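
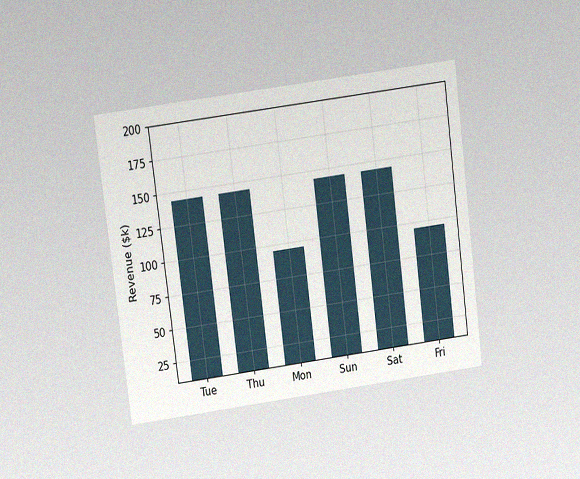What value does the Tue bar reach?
$144k

The chart is tilted about 7° counter-clockwise and viewed at a slight angle, with some photo noise. Reading along the chart's y-axis, the Tue bar reaches $144k.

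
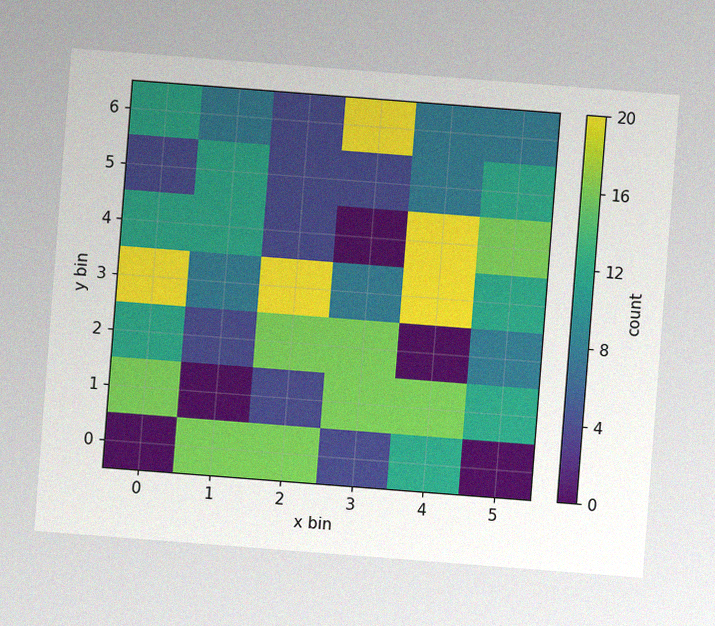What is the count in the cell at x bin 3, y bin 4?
The chart is tilted about 4° clockwise, with some photo noise. Matching the cell (3, 4) against the colorbar gives 0.

0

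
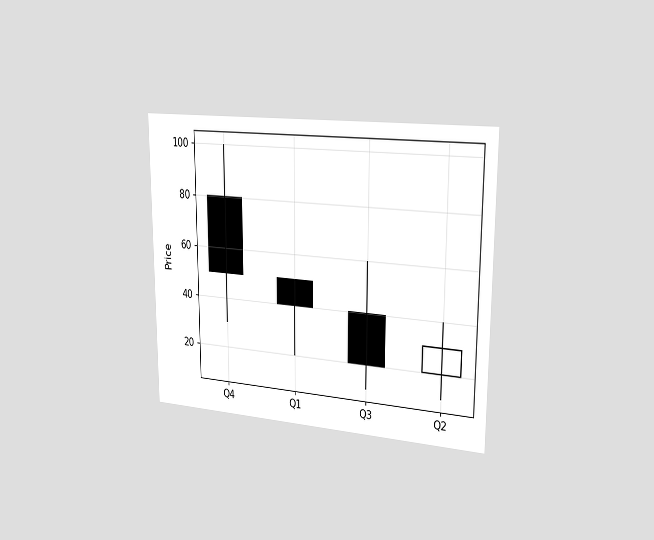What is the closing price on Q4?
50

The chart is viewed slightly from the right. The Q4 candle closes at 50.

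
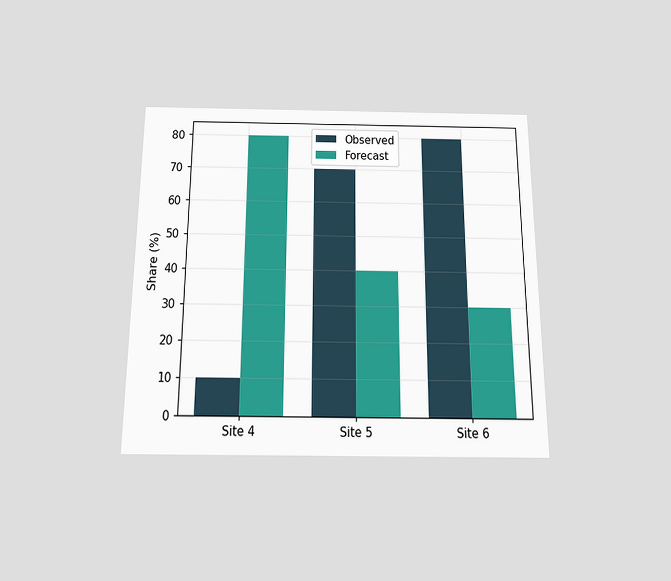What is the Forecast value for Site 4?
The chart is viewed slightly from below. The Forecast bar at Site 4 reaches 80% on the y-axis.

80%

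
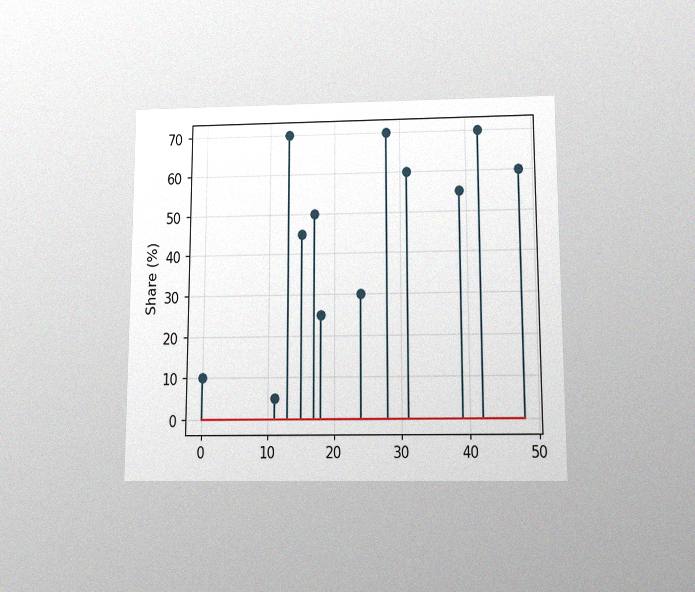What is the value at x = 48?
60%

The chart is viewed slightly from below, with some photo noise. The stem at x=48 reaches 60%.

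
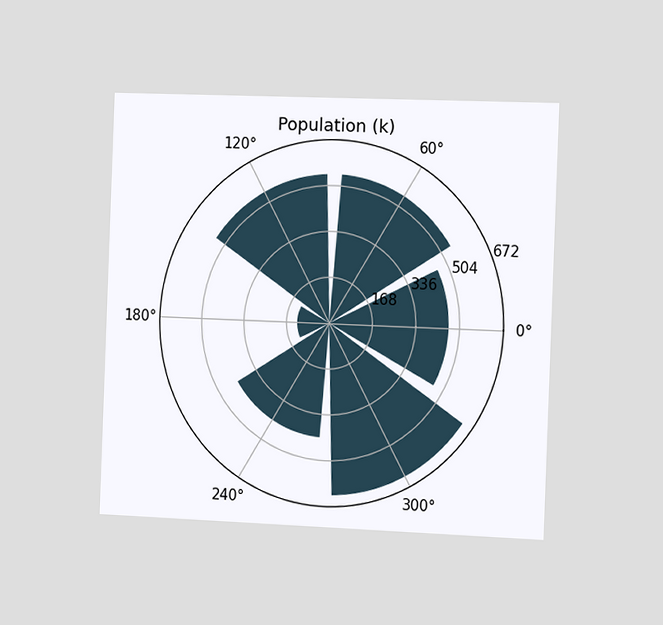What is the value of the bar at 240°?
The chart is tilted about 2° clockwise and viewed slightly from the right. The bar at 240° reaches 420k on the radial axis.

420k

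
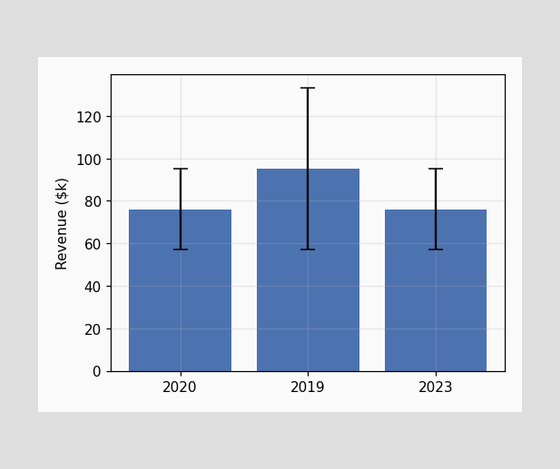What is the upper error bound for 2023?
The 2023 bar's upper whisker reaches $95k.

$95k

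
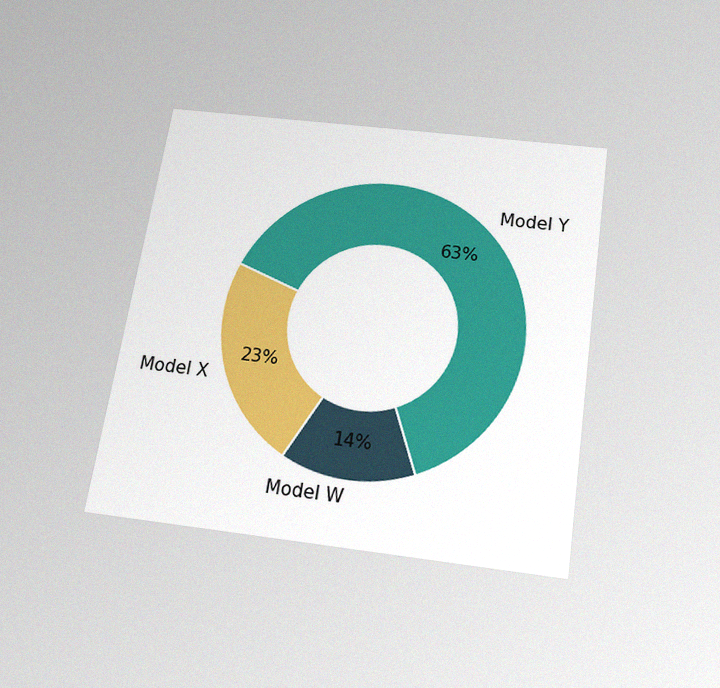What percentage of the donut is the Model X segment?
23%

The chart is tilted about 9° clockwise and viewed slightly from below, with some photo noise. The Model X segment takes up 23% of the ring.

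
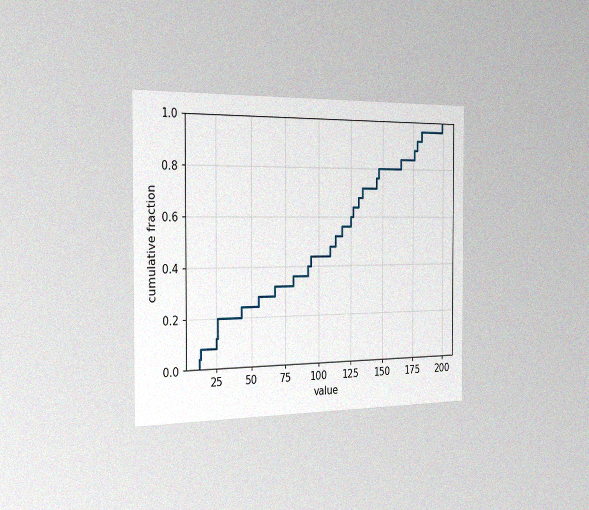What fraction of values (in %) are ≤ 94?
44%

The chart is viewed slightly from the left, with some photo noise. At x=94 the ECDF step is at 44%.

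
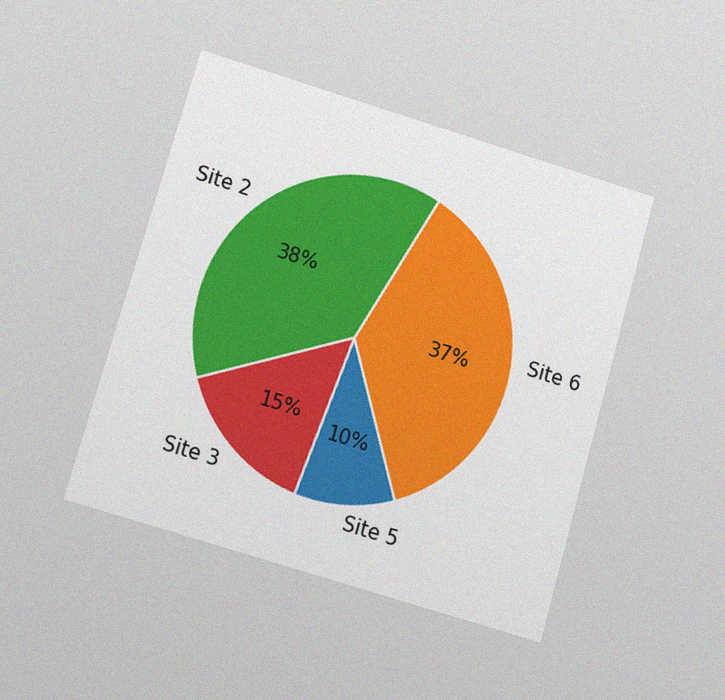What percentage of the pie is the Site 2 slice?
38%

The chart is tilted about 16° clockwise and viewed at a slight angle, with some photo noise. The Site 2 slice takes up 38% of the pie.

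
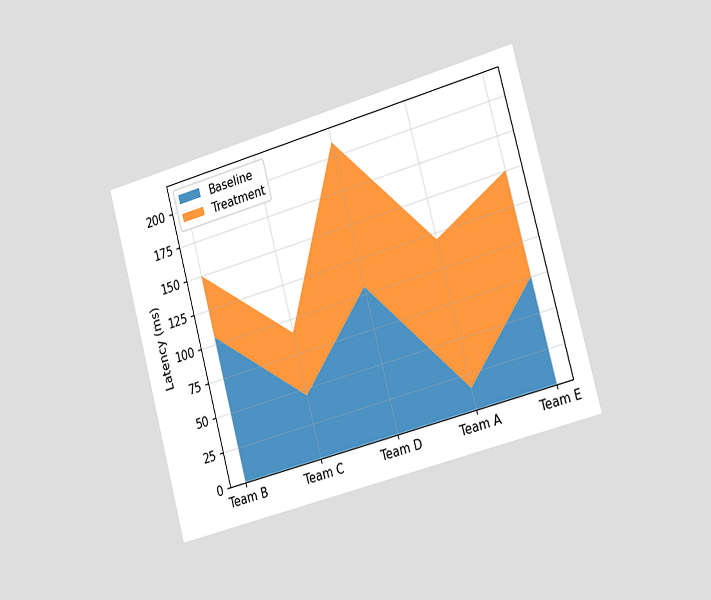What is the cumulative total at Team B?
The chart is tilted about 15° counter-clockwise and viewed slightly from the right. The stacked total at Team B reaches 150ms.

150ms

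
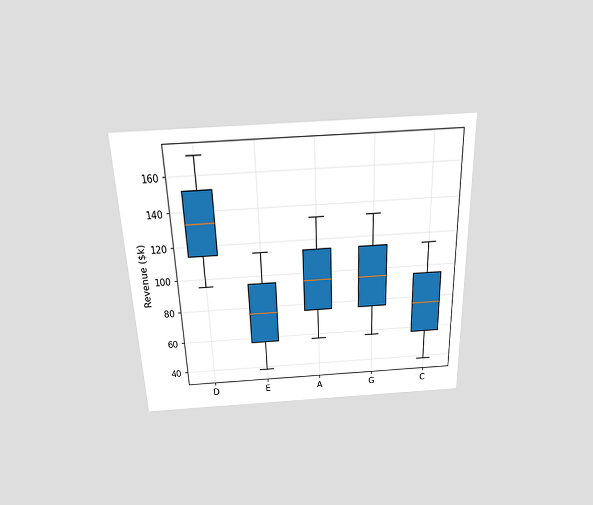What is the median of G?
The chart is tilted about 2° counter-clockwise and viewed slightly from above. The median line in the G box sits at $95k.

$95k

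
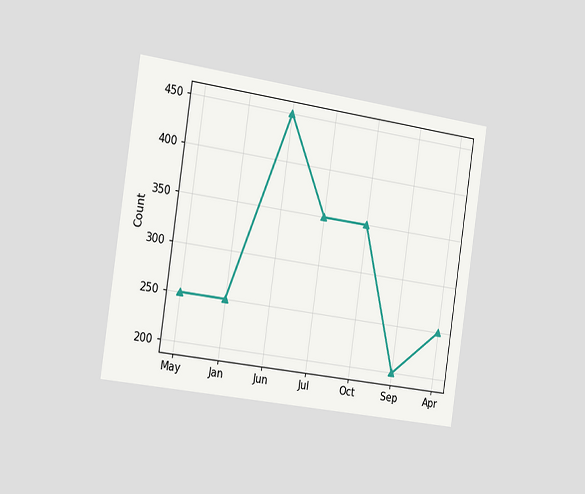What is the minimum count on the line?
200

The chart is tilted about 8° clockwise and viewed slightly from the left. The lowest point is at Sep, and reading across to the y-axis gives 200.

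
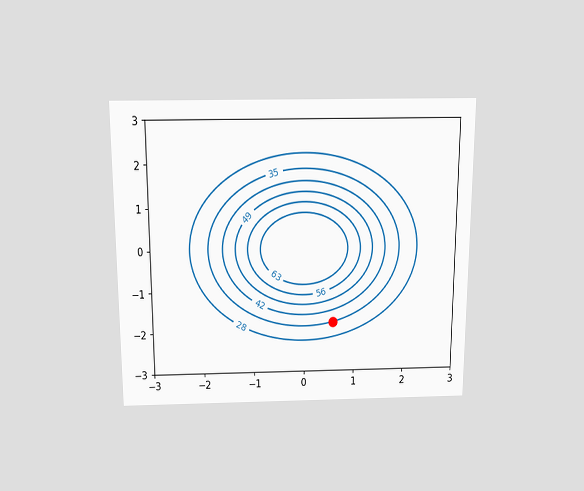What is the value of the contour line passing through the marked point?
The chart is viewed slightly from above. The marked point sits on the contour labelled 35.

35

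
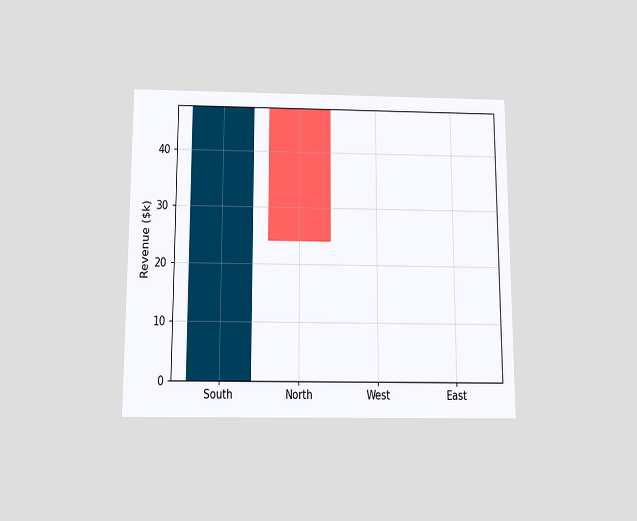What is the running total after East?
The chart is viewed slightly from below. After East the running total reaches $24k.

$24k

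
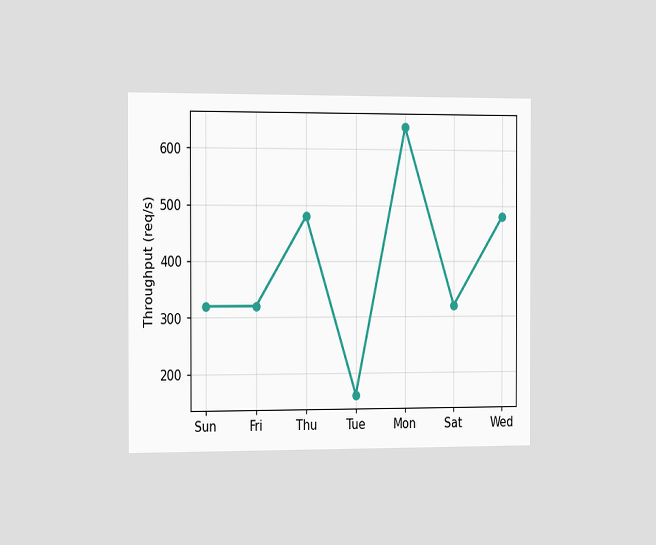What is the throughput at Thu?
480req/s

The chart is viewed slightly from the left. At Thu, the line is at 480req/s.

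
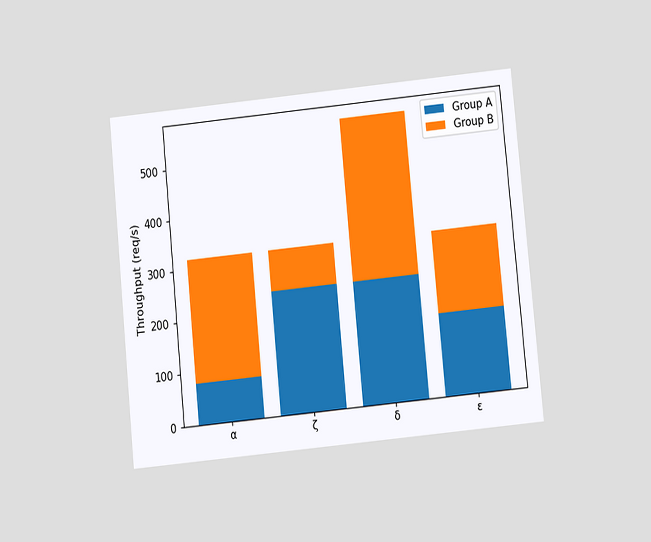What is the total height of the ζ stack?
320req/s

The chart is tilted about 6° counter-clockwise and viewed slightly from below. The ζ stack's top reaches 320req/s on the y-axis.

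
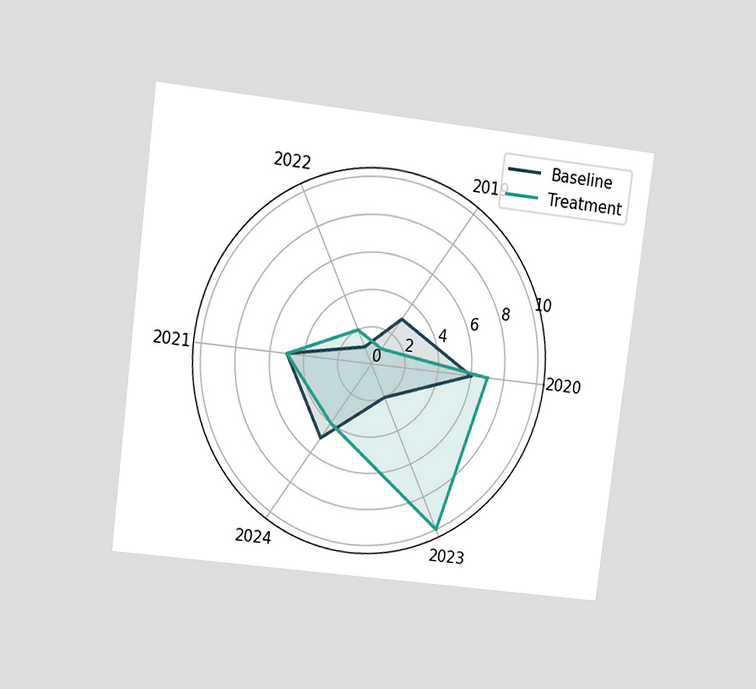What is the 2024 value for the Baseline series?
The chart is tilted about 7° clockwise and viewed at a slight angle. On the 2024 axis, Baseline reaches 5.

5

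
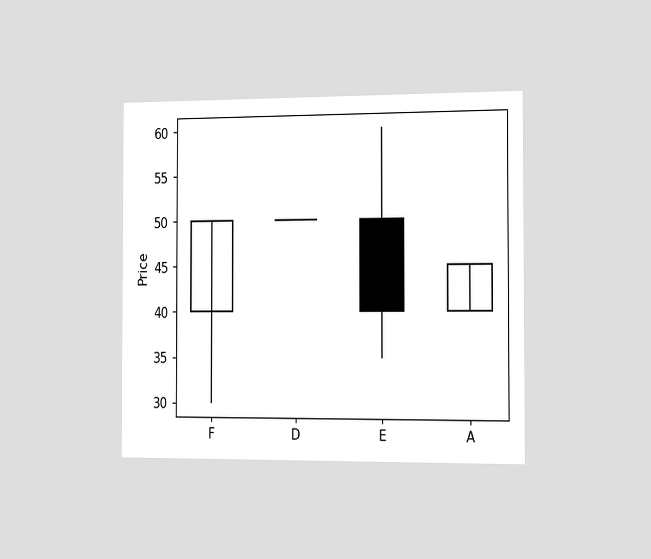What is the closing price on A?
45

The chart is viewed slightly from the right. The A candle closes at 45.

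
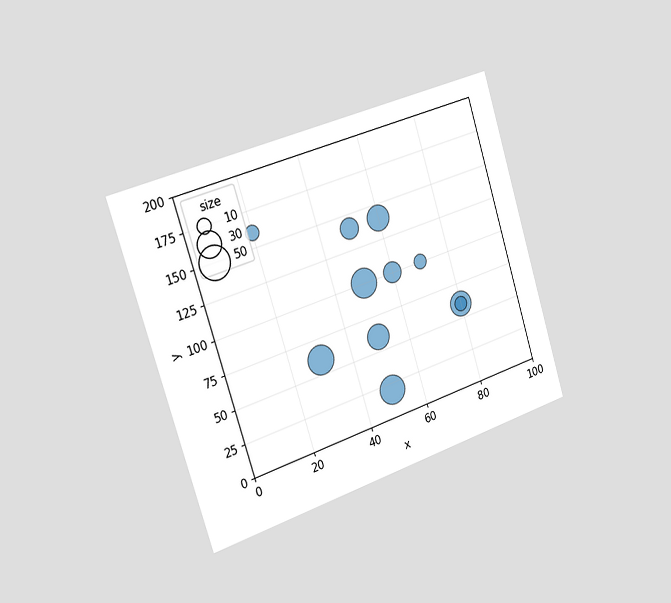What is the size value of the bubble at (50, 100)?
The chart is tilted about 17° counter-clockwise and viewed slightly from the left. Matching the bubble at (50, 100) against the size legend gives 40.

40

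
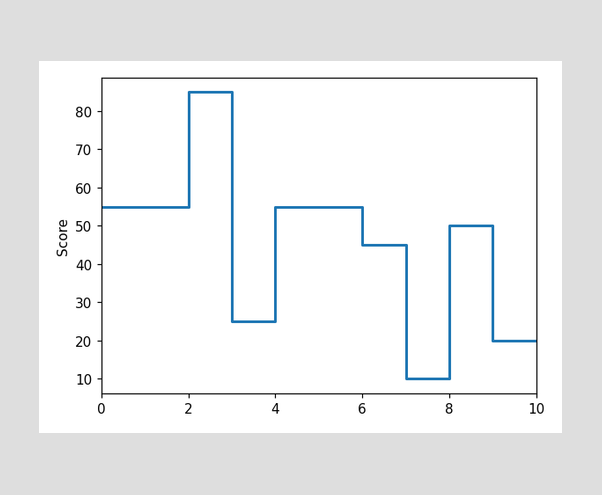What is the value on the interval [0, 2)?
On [0, 2) the step sits at 55.

55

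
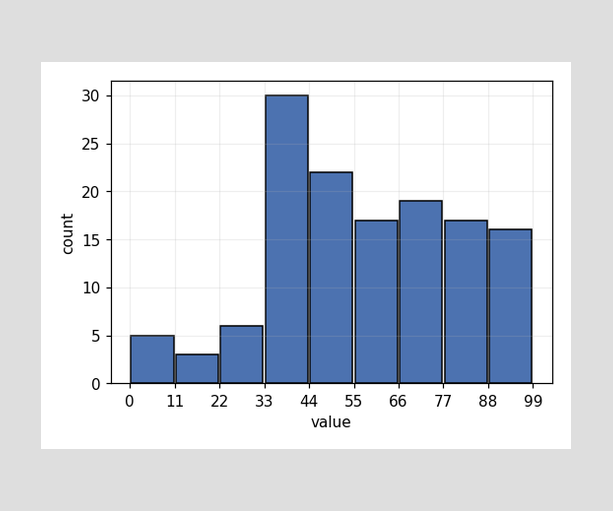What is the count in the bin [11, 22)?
3

The [11, 22) bin has height 3.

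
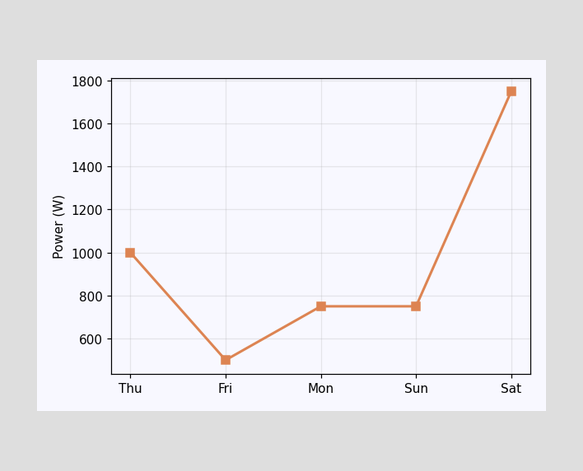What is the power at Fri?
At Fri, the line is at 500W.

500W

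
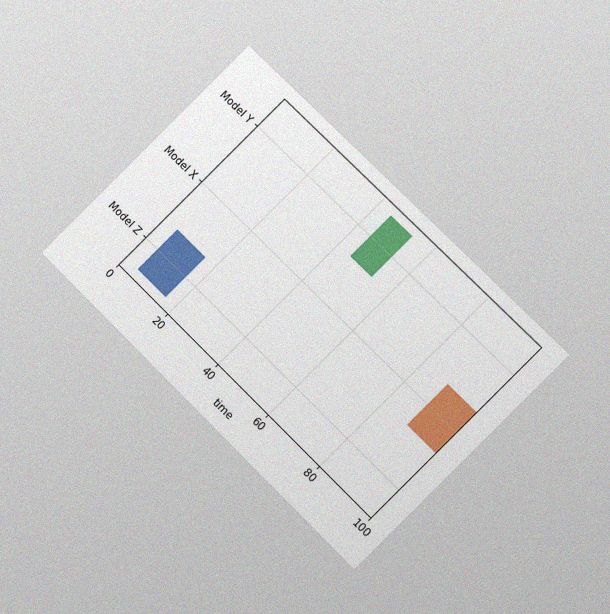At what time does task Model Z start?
5

The chart is tilted about 45° clockwise and viewed at a slight angle, with some photo noise. The Model Z bar begins at t=5.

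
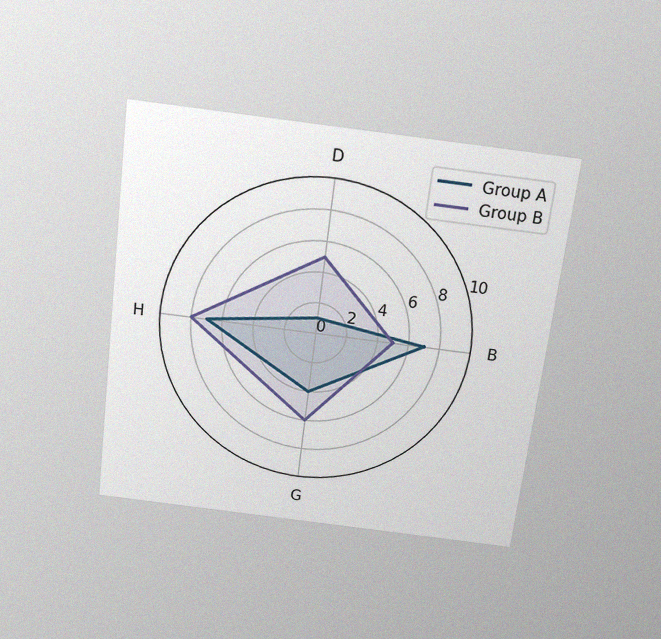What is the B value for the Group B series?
The chart is tilted about 7° clockwise and viewed slightly from above, with some photo noise. On the B axis, Group B reaches 5.

5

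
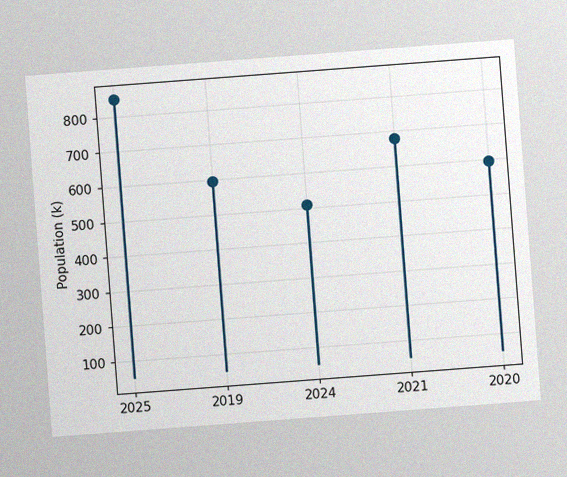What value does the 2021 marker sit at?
680k

The chart is tilted about 4° counter-clockwise, with some photo noise. The 2021 marker sits at 680k.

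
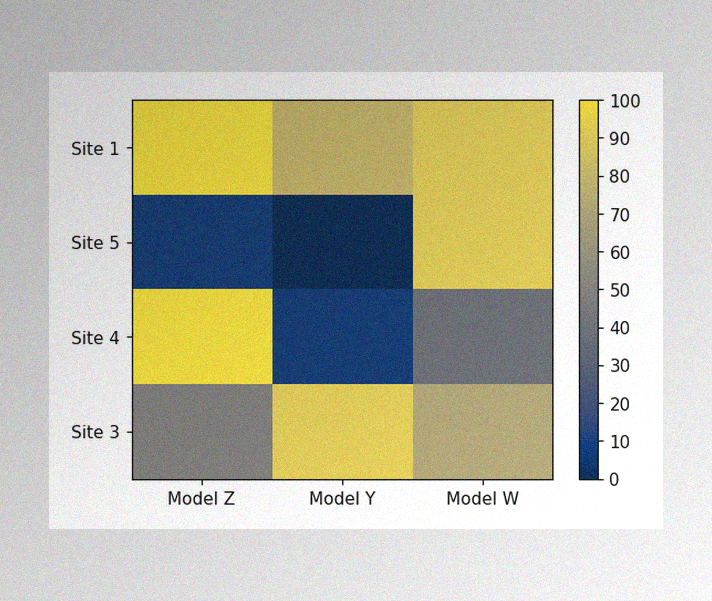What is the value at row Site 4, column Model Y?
The image has some photo noise and uneven lighting. Matching cell (Site 4, Model Y) against the colorbar gives 10.

10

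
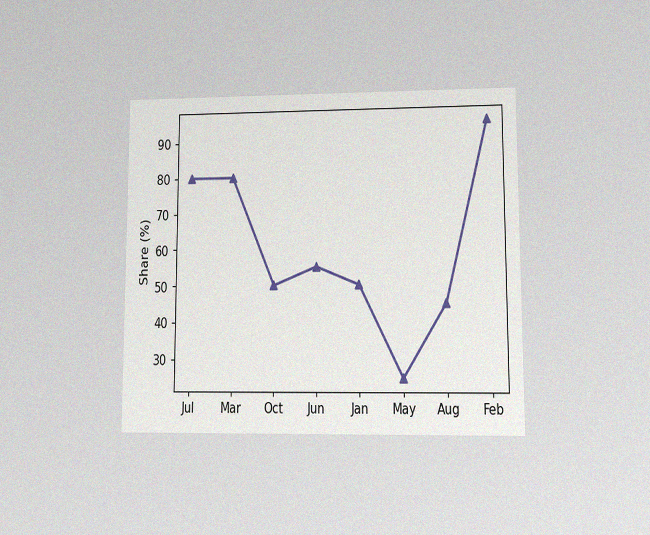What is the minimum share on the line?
The chart is viewed at a slight angle, with some photo noise. The lowest point is at May, and reading across to the y-axis gives 25%.

25%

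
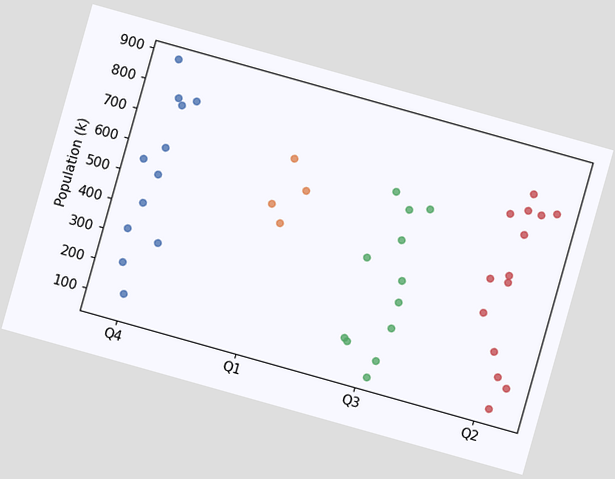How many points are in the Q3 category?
12

The chart is tilted about 16° clockwise. Counting the markers in the Q3 column gives 12.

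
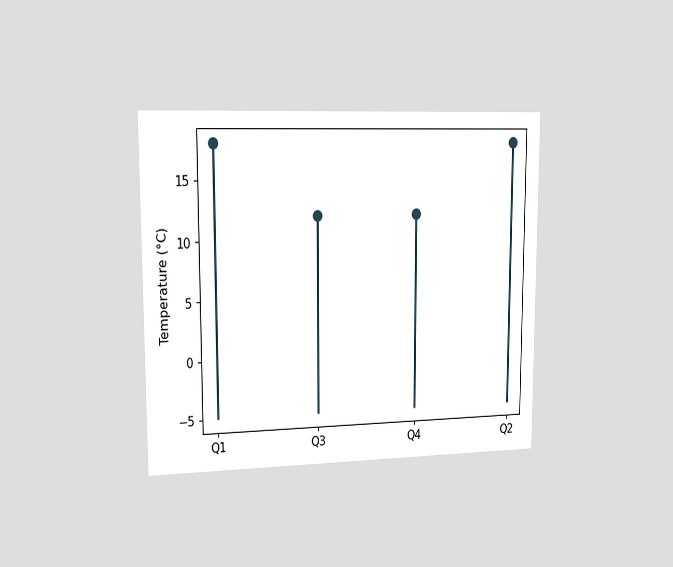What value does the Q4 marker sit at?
12°C

The chart is viewed slightly from the left. The Q4 marker sits at 12°C.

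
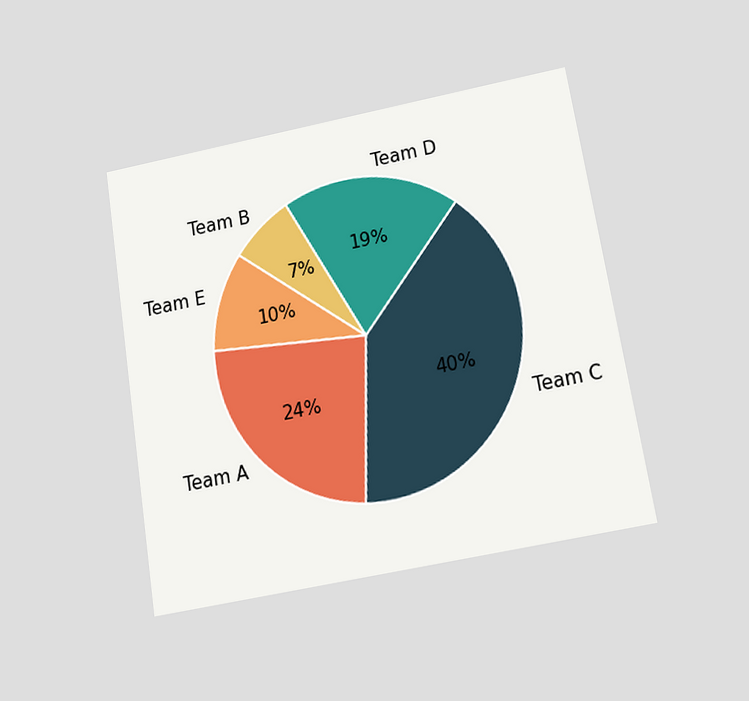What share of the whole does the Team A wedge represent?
24%

The chart is tilted about 9° counter-clockwise and viewed slightly from below. The Team A slice takes up 24% of the pie.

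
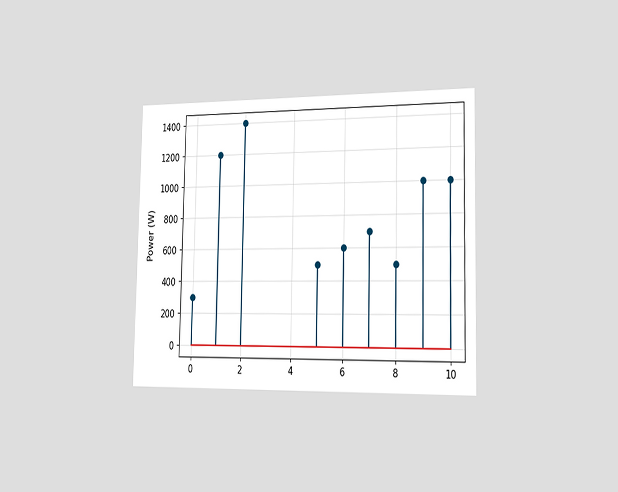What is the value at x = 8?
500W

The chart is viewed slightly from the right. The stem at x=8 reaches 500W.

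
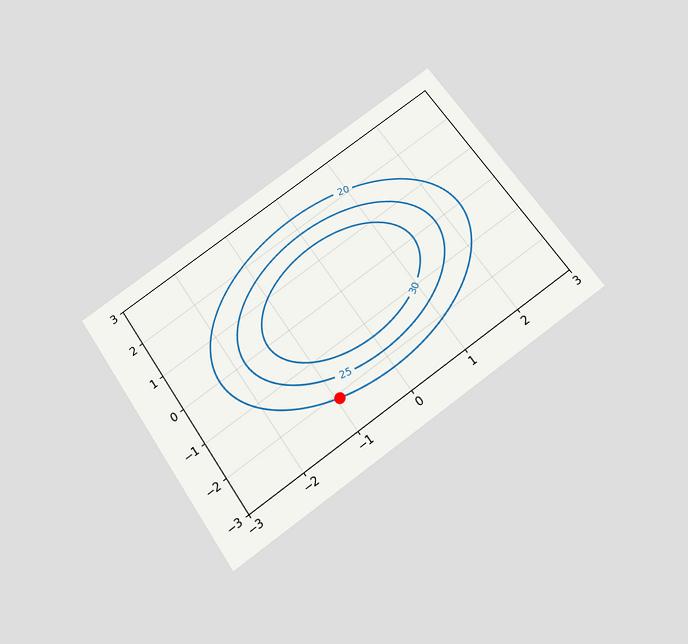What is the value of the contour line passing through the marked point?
The chart is tilted about 35° counter-clockwise and viewed slightly from below. The marked point sits on the contour labelled 20.

20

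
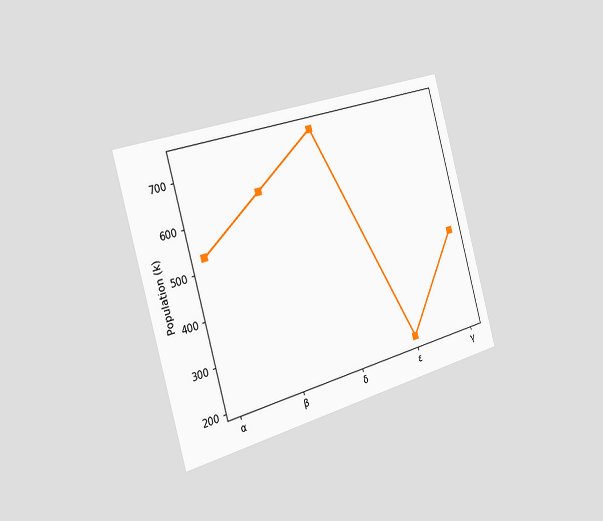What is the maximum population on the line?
The chart is tilted about 16° counter-clockwise and viewed slightly from the left. The highest point is at δ, and reading across to the y-axis gives 742k.

742k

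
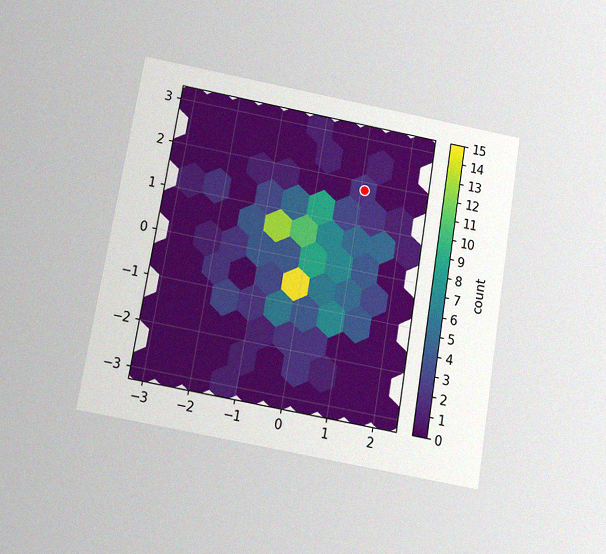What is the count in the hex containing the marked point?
The chart is tilted about 9° clockwise and viewed slightly from below, with some photo noise. The marked hex reads 2 on the colorbar.

2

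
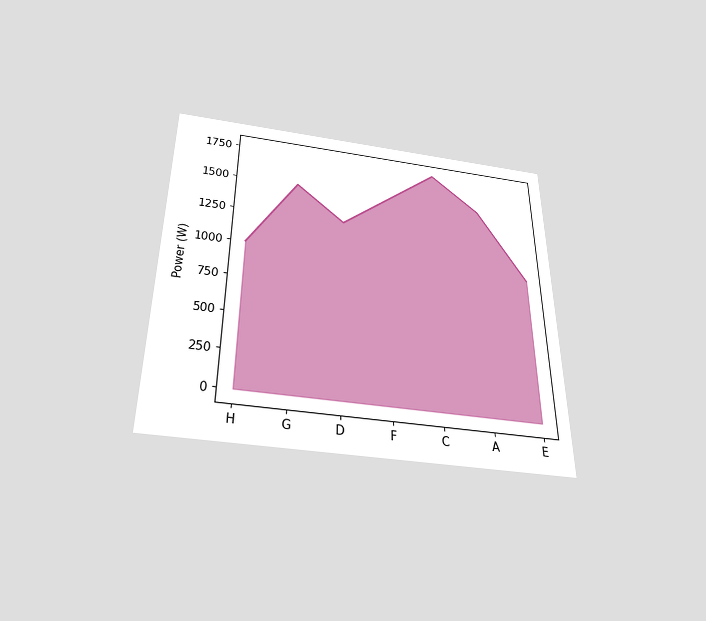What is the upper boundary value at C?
The chart is viewed slightly from below. At C the upper boundary is at 1750W.

1750W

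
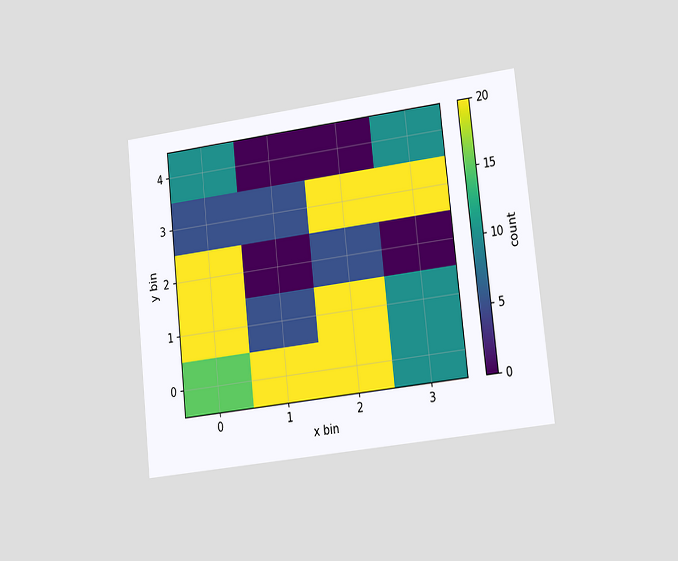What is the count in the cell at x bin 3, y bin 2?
0

The chart is tilted about 6° counter-clockwise and viewed slightly from the right. Matching the cell (3, 2) against the colorbar gives 0.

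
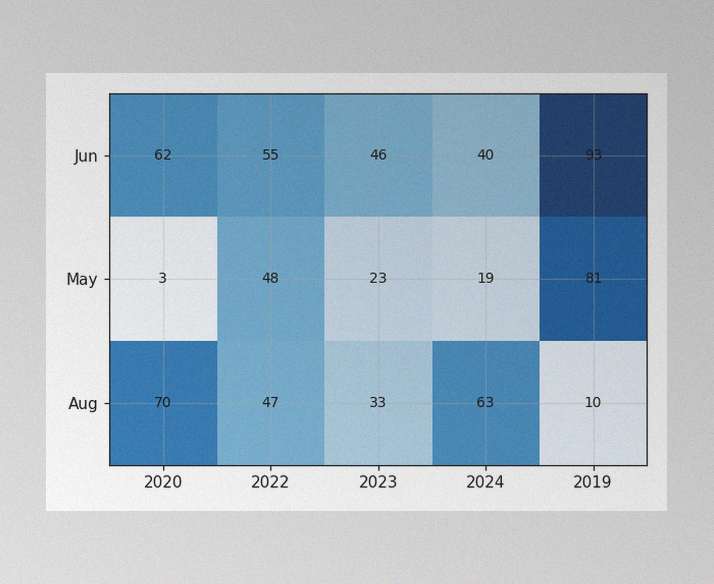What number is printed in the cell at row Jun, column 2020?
62

The image has some photo noise and uneven lighting. The (Jun, 2020) cell reads 62.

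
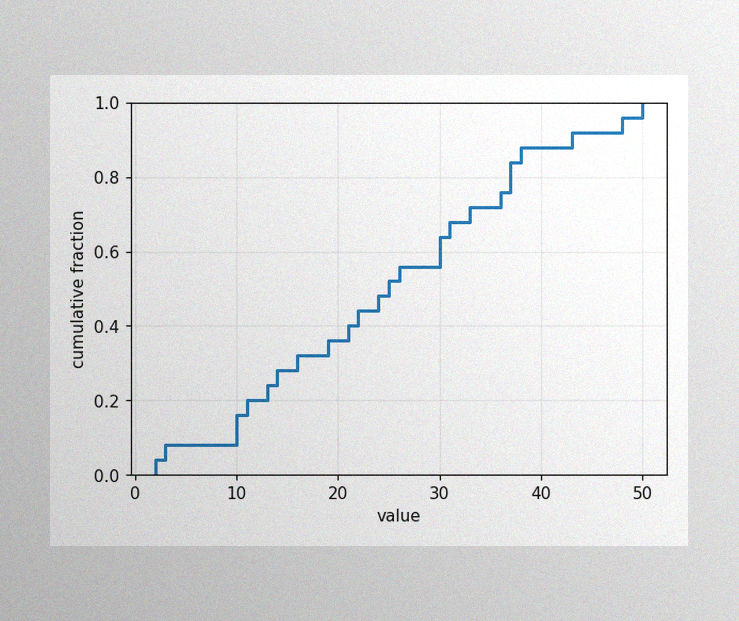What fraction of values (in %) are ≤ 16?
The image has some photo noise and uneven lighting. At x=16 the ECDF step is at 32%.

32%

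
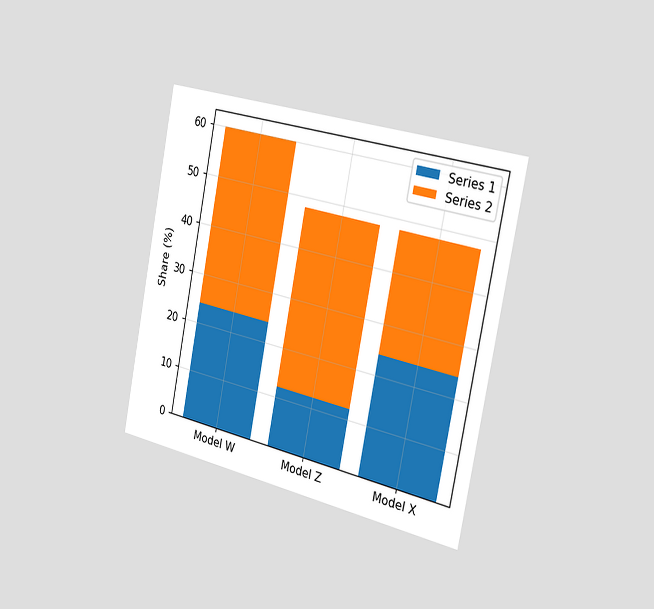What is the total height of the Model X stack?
48%

The chart is tilted about 11° clockwise and viewed slightly from the right. The Model X stack's top reaches 48% on the y-axis.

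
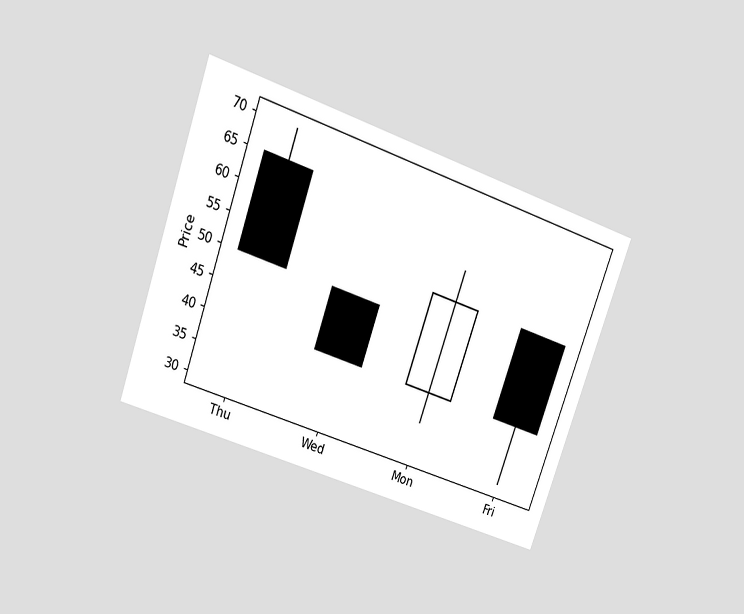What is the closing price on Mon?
55

The chart is tilted about 19° clockwise and viewed slightly from above. The Mon candle closes at 55.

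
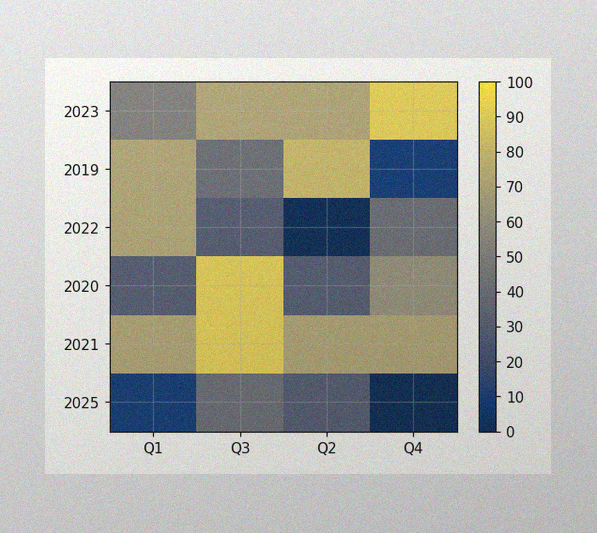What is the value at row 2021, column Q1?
The image has some photo noise and uneven lighting. Matching cell (2021, Q1) against the colorbar gives 70.

70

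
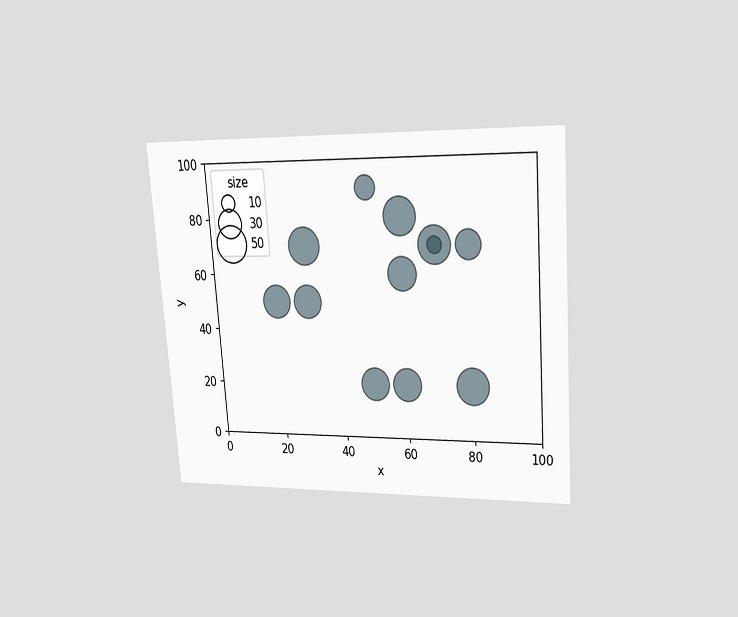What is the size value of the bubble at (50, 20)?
The chart is tilted about 4° counter-clockwise and viewed at a slight angle. Matching the bubble at (50, 20) against the size legend gives 40.

40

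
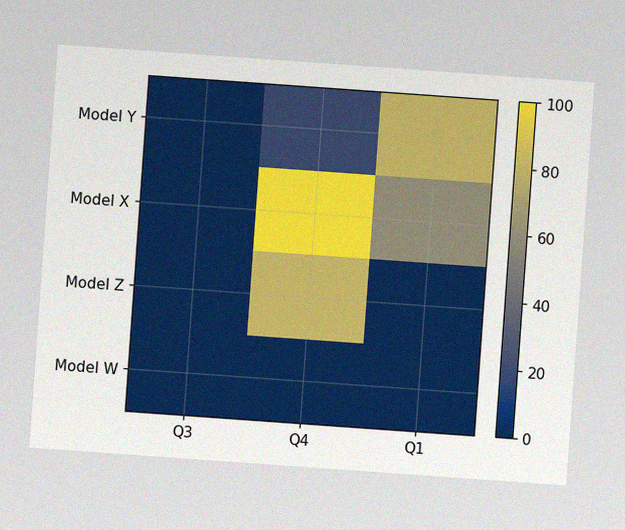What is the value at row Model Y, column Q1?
80

The chart is tilted about 4° clockwise, with some photo noise. Matching cell (Model Y, Q1) against the colorbar gives 80.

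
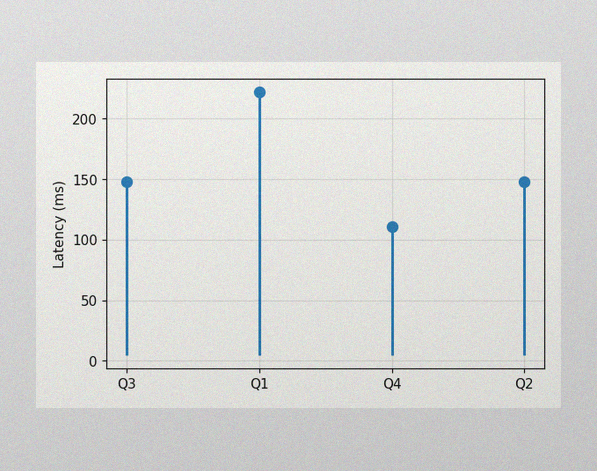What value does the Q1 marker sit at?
The image has some photo noise and uneven lighting. The Q1 marker sits at 222ms.

222ms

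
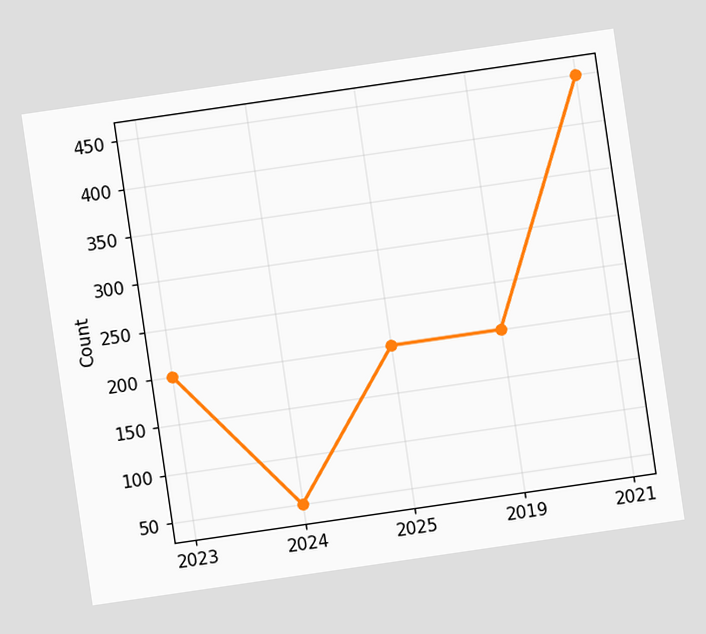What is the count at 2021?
The chart is tilted about 8° counter-clockwise. At 2021, the line is at 450.

450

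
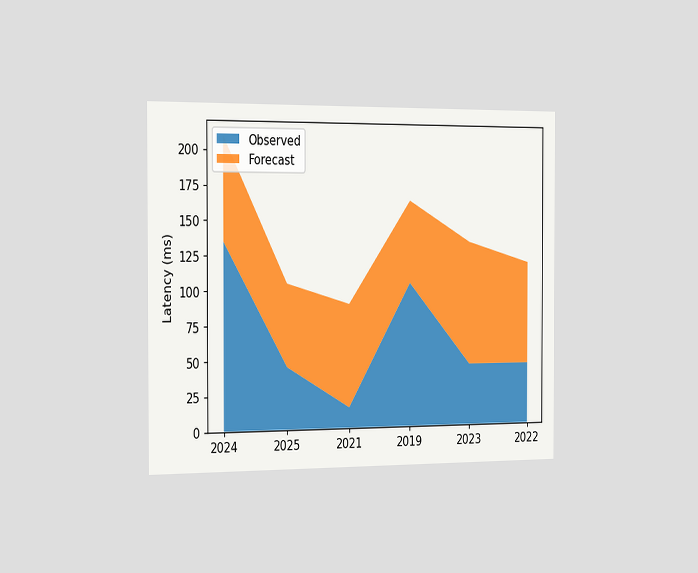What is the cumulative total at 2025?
The chart is viewed slightly from the left. The stacked total at 2025 reaches 105ms.

105ms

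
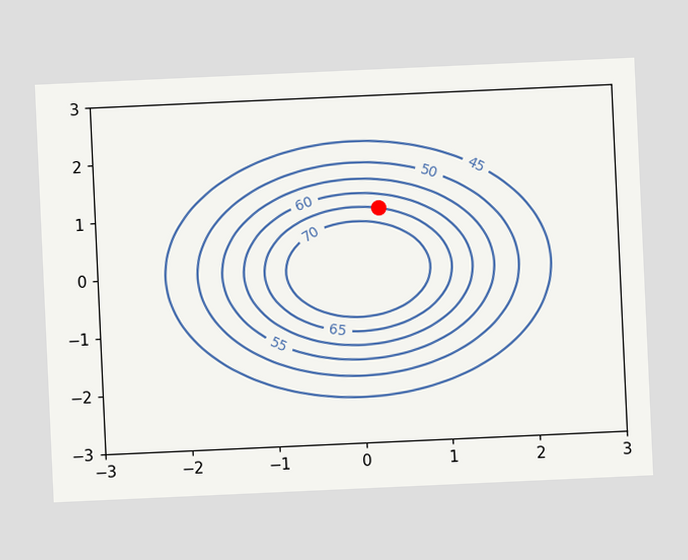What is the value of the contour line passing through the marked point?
The chart is tilted about 3° counter-clockwise. The marked point sits on the contour labelled 65.

65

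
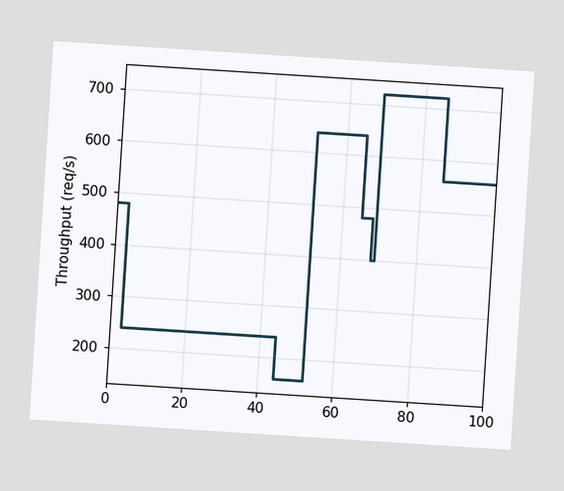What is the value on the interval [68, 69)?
The chart is tilted about 4° clockwise. On [68, 69) the step sits at 400req/s.

400req/s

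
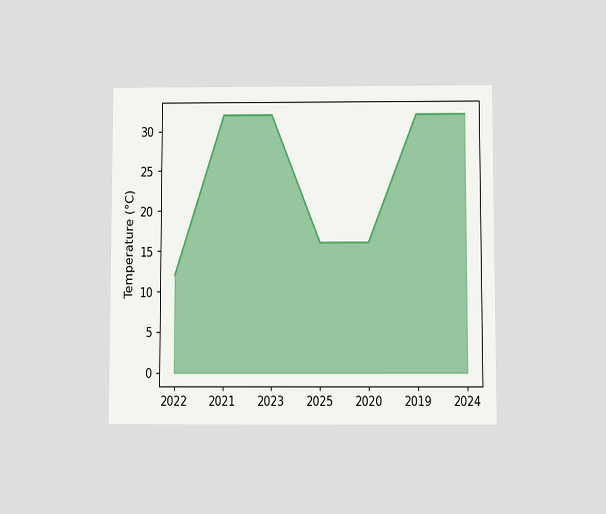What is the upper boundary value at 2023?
The chart is viewed slightly from below. At 2023 the upper boundary is at 32°C.

32°C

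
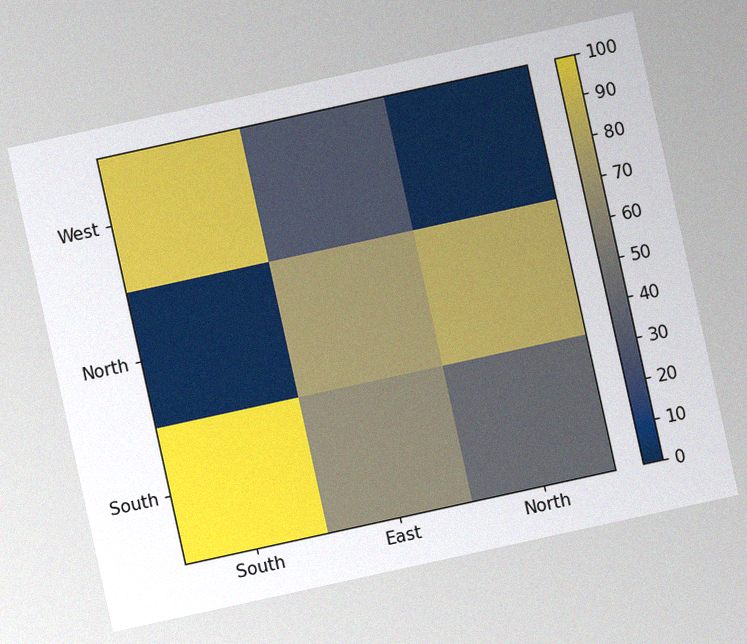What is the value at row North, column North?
The chart is tilted about 12° counter-clockwise, with some photo noise. Matching cell (North, North) against the colorbar gives 80.

80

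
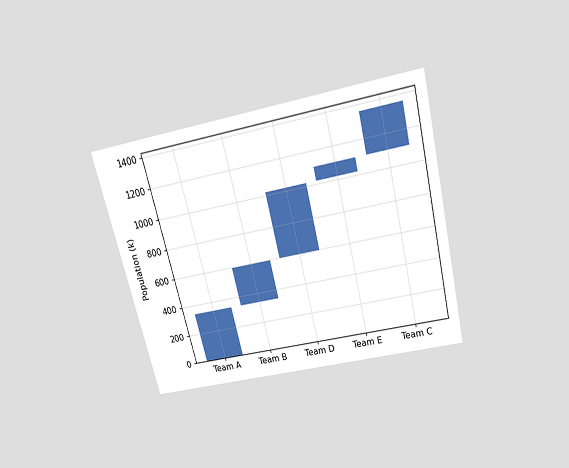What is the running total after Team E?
The chart is tilted about 14° counter-clockwise and viewed slightly from above. After Team E the running total reaches 1105k.

1105k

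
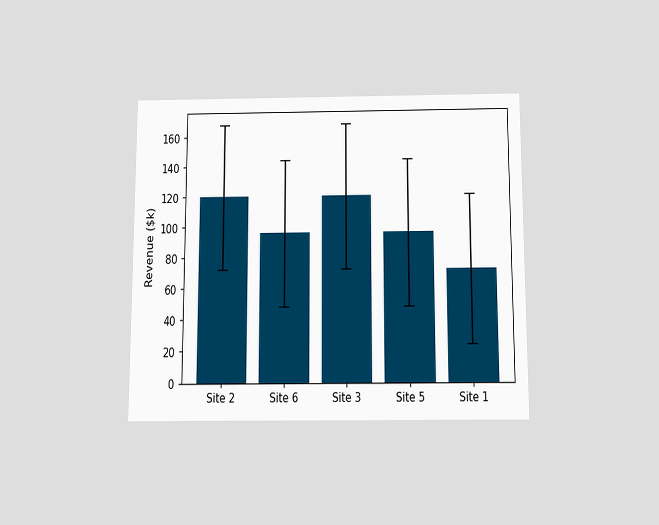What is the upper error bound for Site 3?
$168k

The chart is viewed slightly from below. The Site 3 bar's upper whisker reaches $168k.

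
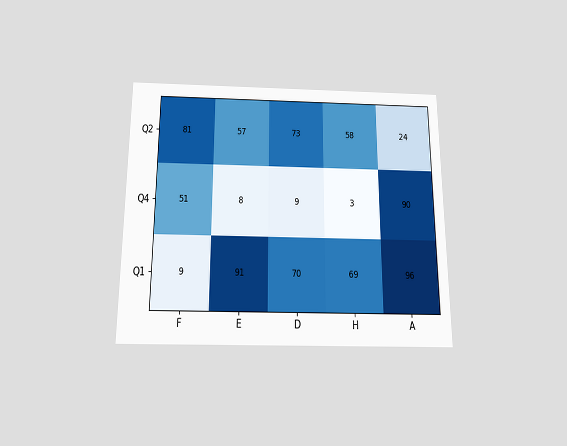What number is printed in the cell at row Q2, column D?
73

The chart is viewed slightly from below. The (Q2, D) cell reads 73.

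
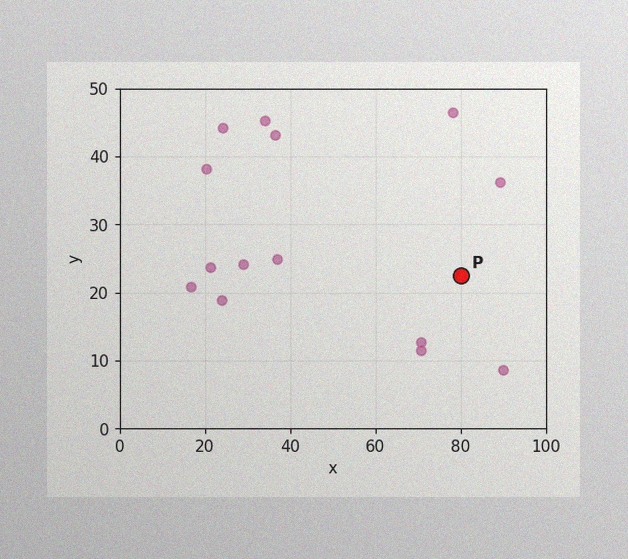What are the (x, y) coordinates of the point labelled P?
(80, 22.5)

The image has some photo noise and uneven lighting. Following the gridlines from P to each axis, P sits at (80, 22.5).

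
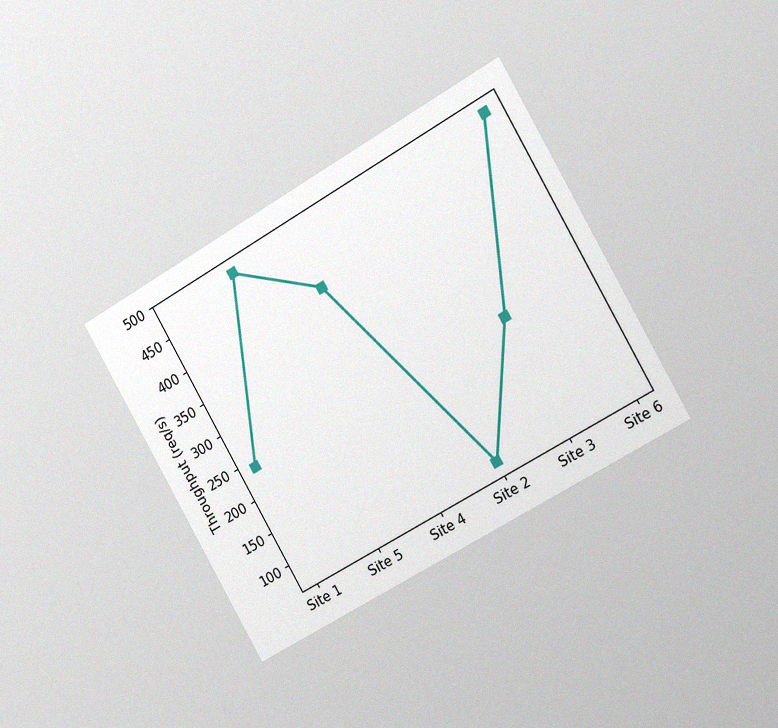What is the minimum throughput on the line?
The chart is tilted about 30° counter-clockwise and viewed slightly from the right, with some photo noise. The lowest point is at Site 2, and reading across to the y-axis gives 80req/s.

80req/s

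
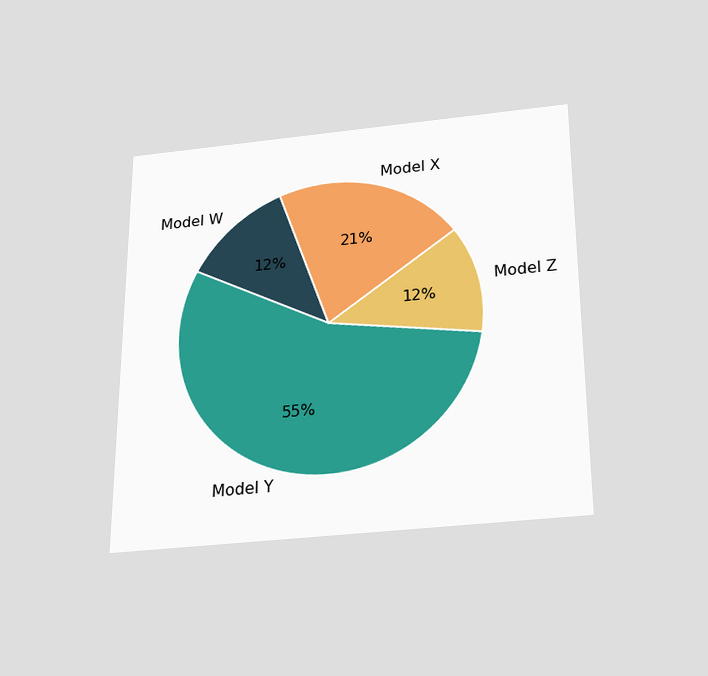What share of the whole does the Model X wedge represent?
21%

The chart is viewed slightly from below. The Model X slice takes up 21% of the pie.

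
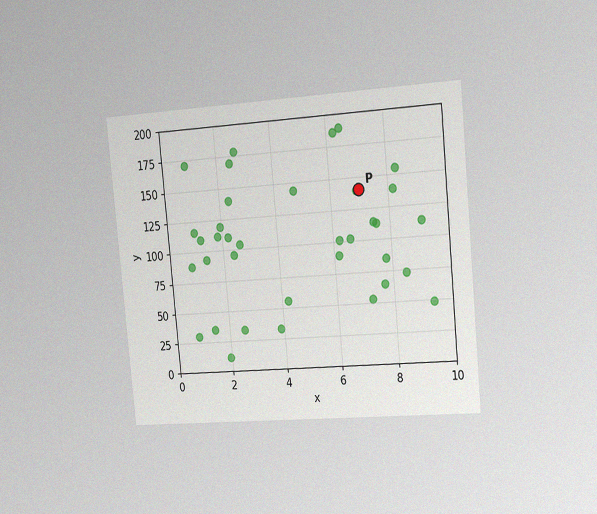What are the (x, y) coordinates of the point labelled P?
(7, 140)

The chart is tilted about 5° counter-clockwise and viewed slightly from the right, with some photo noise. Following the gridlines from P to each axis, P sits at (7, 140).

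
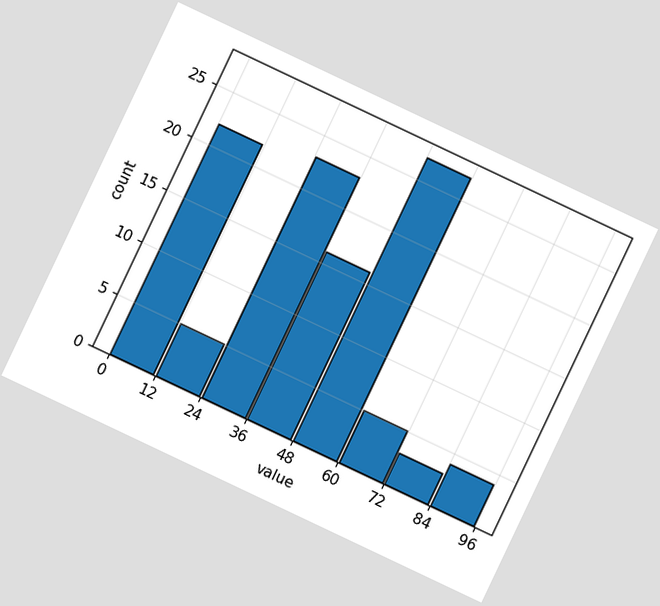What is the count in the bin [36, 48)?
The chart is tilted about 25° clockwise. The [36, 48) bin has height 16.

16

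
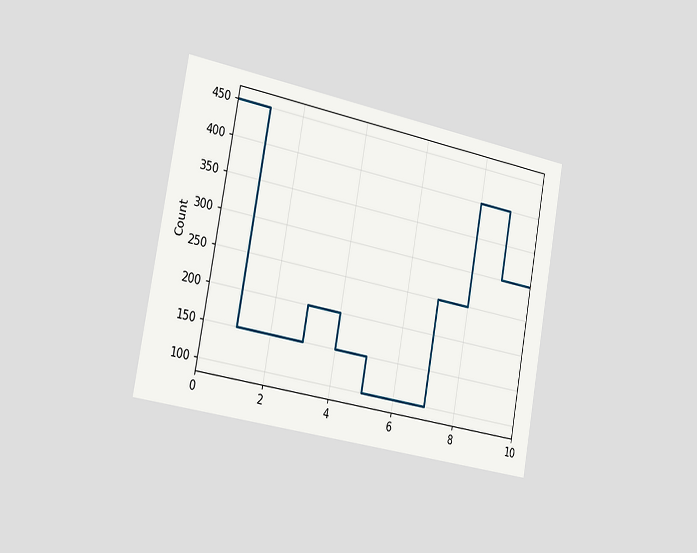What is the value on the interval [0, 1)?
450

The chart is tilted about 10° clockwise and viewed slightly from the left. On [0, 1) the step sits at 450.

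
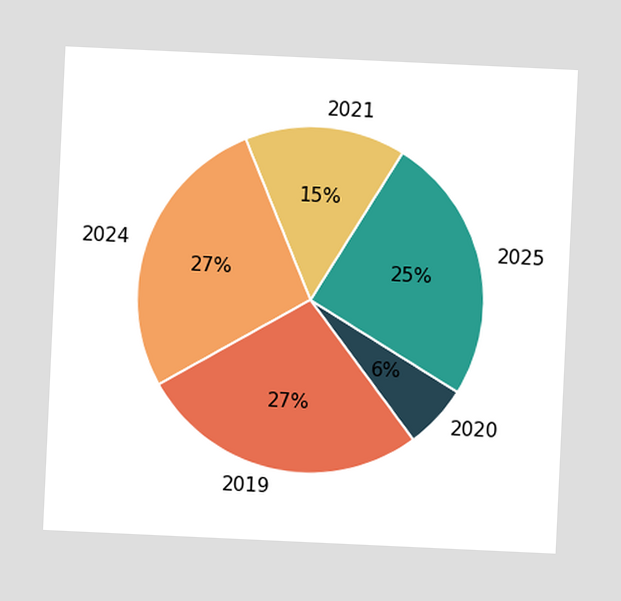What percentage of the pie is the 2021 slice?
The chart is tilted about 3° clockwise. The 2021 slice takes up 15% of the pie.

15%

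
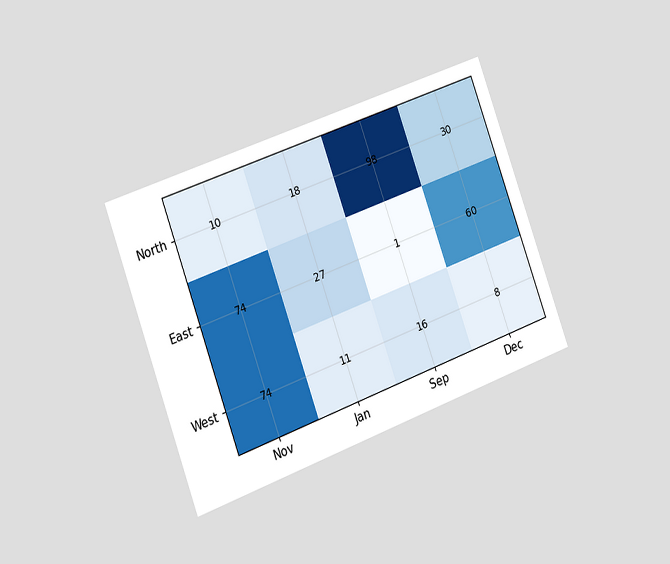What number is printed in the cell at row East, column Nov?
The chart is tilted about 20° counter-clockwise and viewed slightly from the left. The (East, Nov) cell reads 74.

74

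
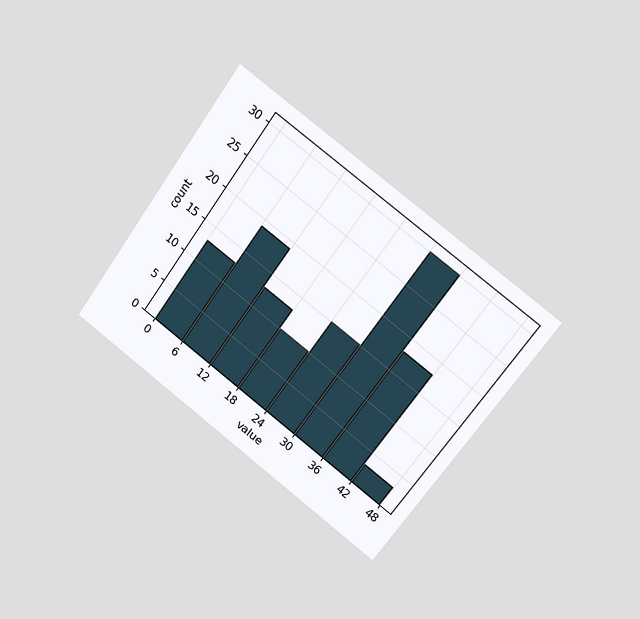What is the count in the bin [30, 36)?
The chart is tilted about 36° clockwise and viewed slightly from the right. The [30, 36) bin has height 30.

30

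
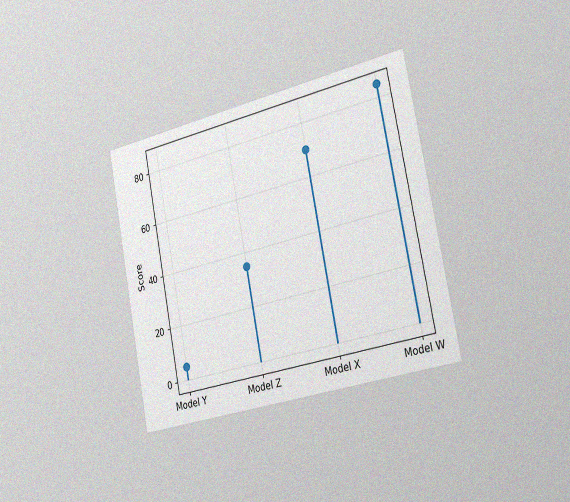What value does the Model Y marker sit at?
5

The chart is tilted about 11° counter-clockwise and viewed slightly from the right, with some photo noise. The Model Y marker sits at 5.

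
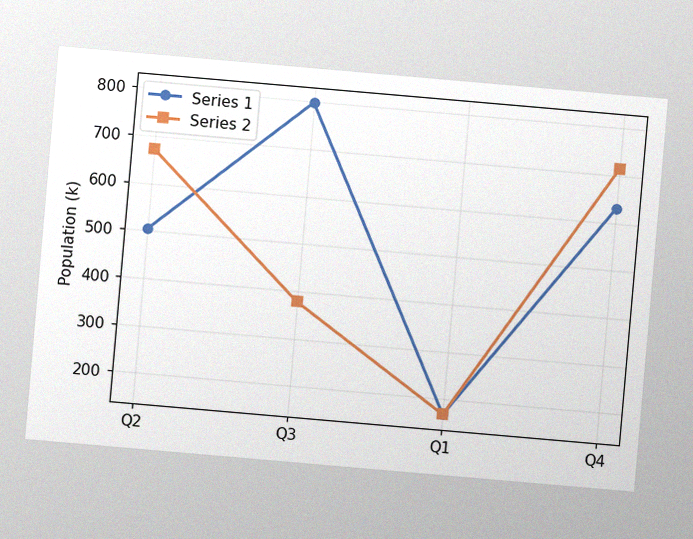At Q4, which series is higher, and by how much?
The chart is tilted about 5° clockwise, with some photo noise. At Q4, Series 2 sits above the other line by 84k.

Series 2, by 84k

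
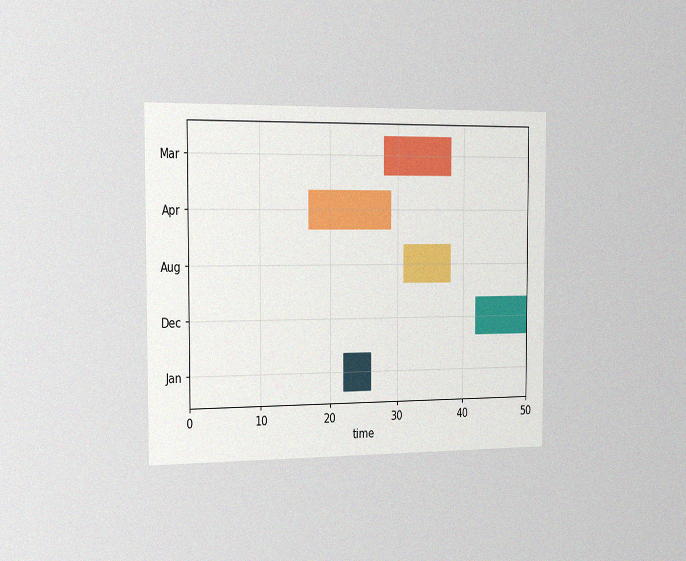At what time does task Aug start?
31

The chart is viewed slightly from the left, with some photo noise. The Aug bar begins at t=31.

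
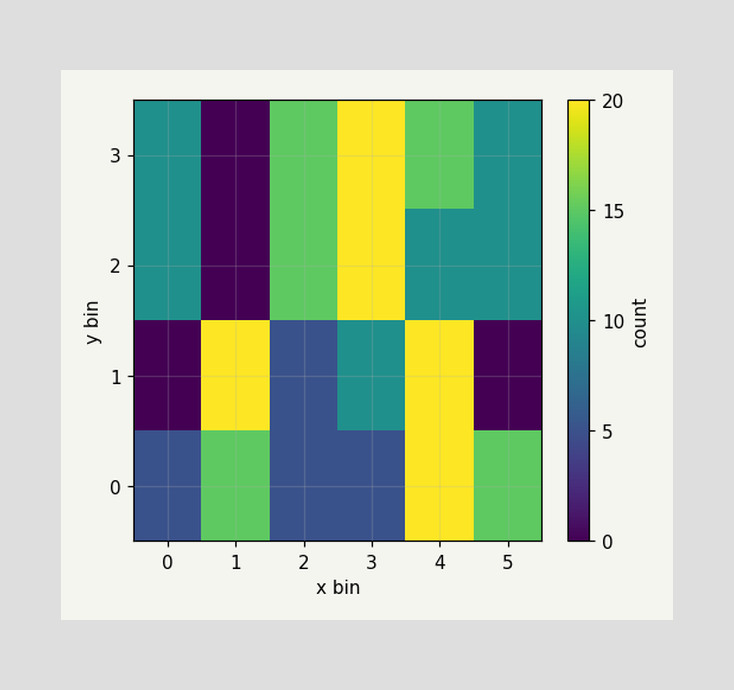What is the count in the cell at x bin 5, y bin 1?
Matching the cell (5, 1) against the colorbar gives 0.

0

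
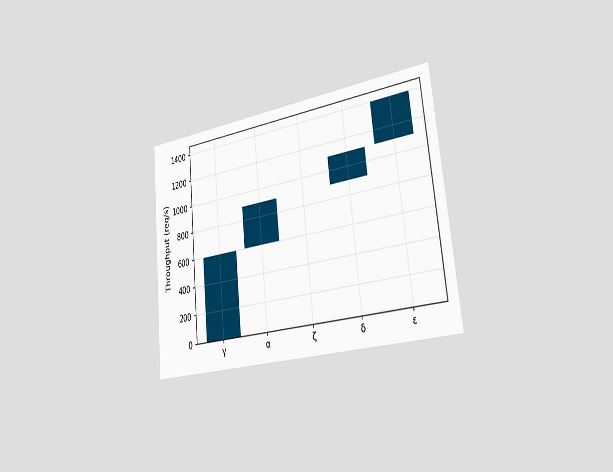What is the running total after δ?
1100req/s

The chart is tilted about 6° counter-clockwise and viewed slightly from the right. After δ the running total reaches 1100req/s.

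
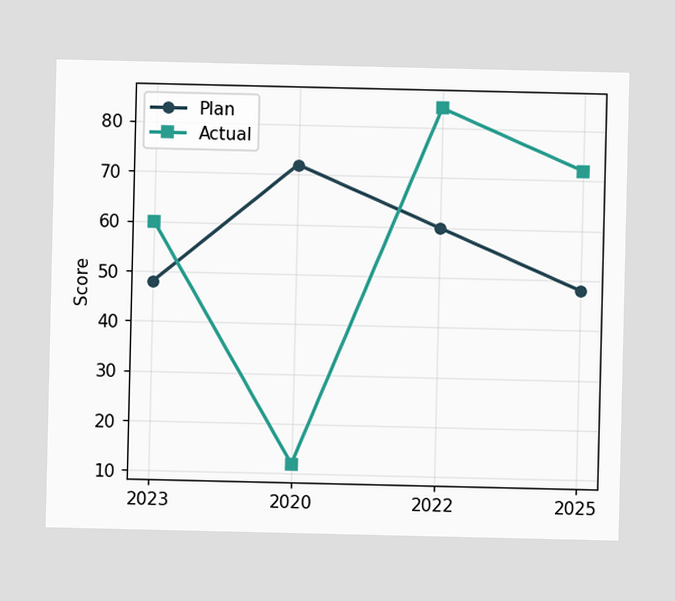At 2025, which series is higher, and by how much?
Actual, by 24

At 2025, Actual sits above the other line by 24.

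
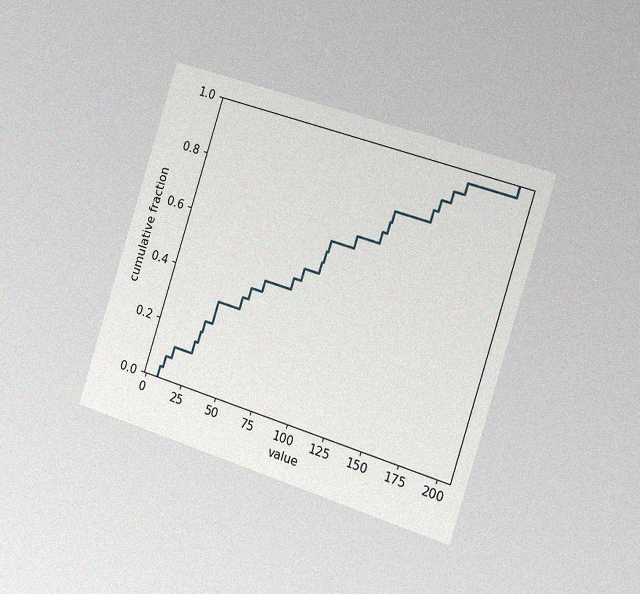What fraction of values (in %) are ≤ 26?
The chart is tilted about 18° clockwise and viewed slightly from the right, with some photo noise. At x=26 the ECDF step is at 16%.

16%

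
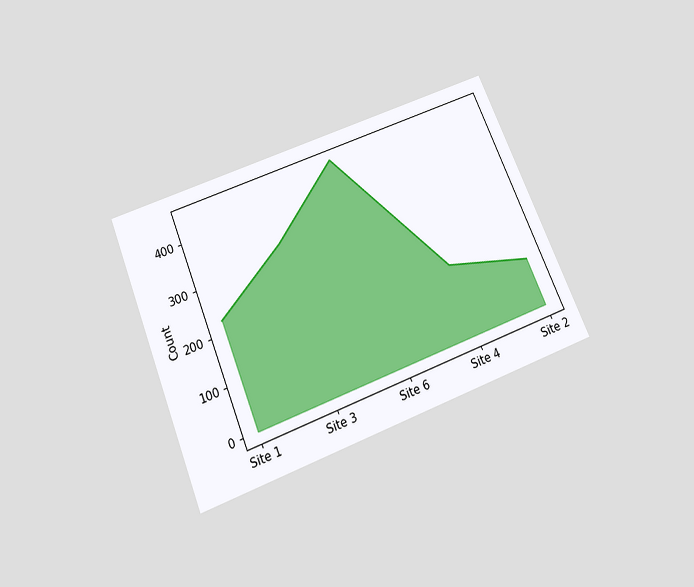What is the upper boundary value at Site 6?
450

The chart is tilted about 22° counter-clockwise and viewed slightly from below. At Site 6 the upper boundary is at 450.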